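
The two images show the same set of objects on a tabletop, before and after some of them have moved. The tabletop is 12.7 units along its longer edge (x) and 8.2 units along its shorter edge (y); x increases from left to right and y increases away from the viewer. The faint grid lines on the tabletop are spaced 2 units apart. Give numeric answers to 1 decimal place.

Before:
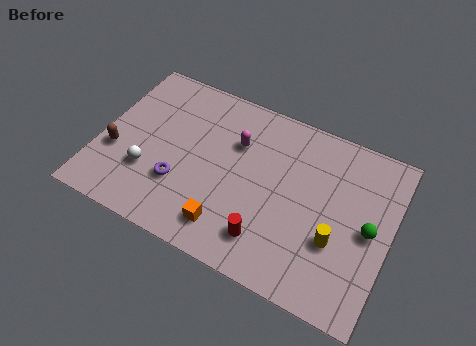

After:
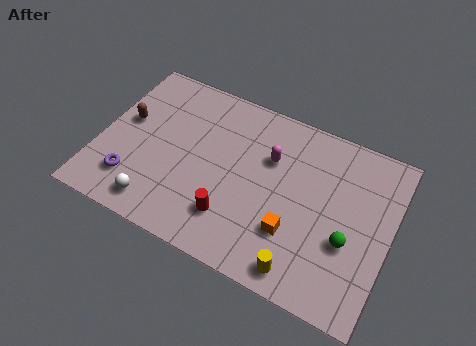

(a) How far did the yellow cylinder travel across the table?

2.2

From (10.5, 2.9) to (9.3, 1.0), the yellow cylinder covered √(1.2² + 1.9²) ≈ 2.2 units.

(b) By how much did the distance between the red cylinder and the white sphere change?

-2.2

Before: roughly 5.5 units apart; after: 3.3. That's 2.2 units closer together.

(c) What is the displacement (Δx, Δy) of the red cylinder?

(-1.6, 0.3)

The red cylinder was at about (7.7, 1.7) and moved to about (6.1, 2.0).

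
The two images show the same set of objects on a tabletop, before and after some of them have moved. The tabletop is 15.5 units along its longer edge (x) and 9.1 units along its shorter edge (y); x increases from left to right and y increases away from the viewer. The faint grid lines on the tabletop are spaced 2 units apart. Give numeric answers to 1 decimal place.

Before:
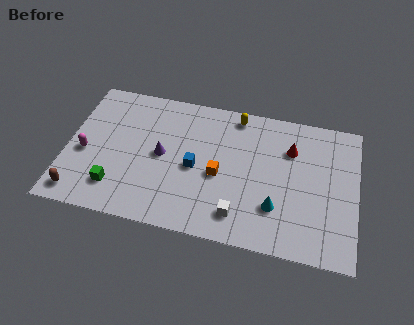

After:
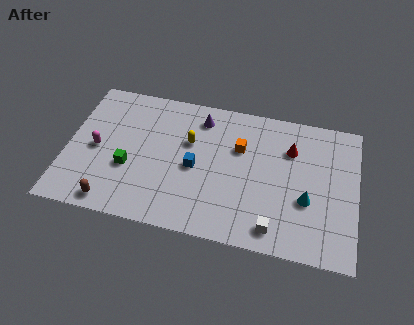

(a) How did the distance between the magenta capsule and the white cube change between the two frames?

+1.5

The distance was about 8.7 in the first image and 10.2 in the second, so they moved 1.5 units further apart.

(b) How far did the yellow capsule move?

3.3

From (8.9, 8.1) to (6.5, 5.8), the yellow capsule covered √(2.4² + 2.3²) ≈ 3.3 units.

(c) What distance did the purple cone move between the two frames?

3.5

The purple cone was near (5.1, 4.6) before and (7.0, 7.5) after, so it travelled √(1.9² + 2.9²) ≈ 3.5 units.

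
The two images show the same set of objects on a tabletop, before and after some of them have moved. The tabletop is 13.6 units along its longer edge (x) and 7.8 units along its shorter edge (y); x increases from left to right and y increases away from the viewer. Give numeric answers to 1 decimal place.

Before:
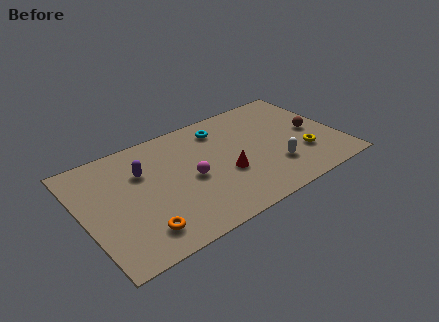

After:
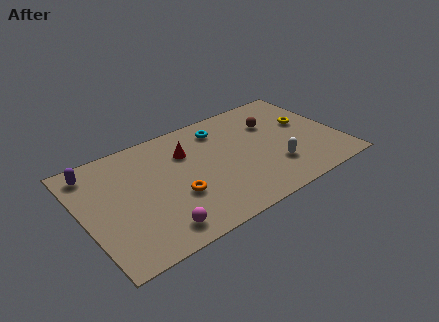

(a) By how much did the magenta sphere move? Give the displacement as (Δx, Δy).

(-2.2, -2.4)

The magenta sphere started near (5.6, 3.6) and ended near (3.4, 1.2).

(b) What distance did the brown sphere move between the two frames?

2.5

From (12.3, 3.8) to (10.4, 5.4), the brown sphere covered √(1.9² + 1.6²) ≈ 2.5 units.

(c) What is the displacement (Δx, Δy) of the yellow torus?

(0.6, 2.2)

The yellow torus started near (11.5, 2.4) and ended near (12.1, 4.6).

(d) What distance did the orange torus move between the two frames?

2.5

The orange torus was near (2.6, 1.5) before and (4.7, 2.8) after, so it travelled √(2.1² + 1.3²) ≈ 2.5 units.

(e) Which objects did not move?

the white capsule and the cyan torus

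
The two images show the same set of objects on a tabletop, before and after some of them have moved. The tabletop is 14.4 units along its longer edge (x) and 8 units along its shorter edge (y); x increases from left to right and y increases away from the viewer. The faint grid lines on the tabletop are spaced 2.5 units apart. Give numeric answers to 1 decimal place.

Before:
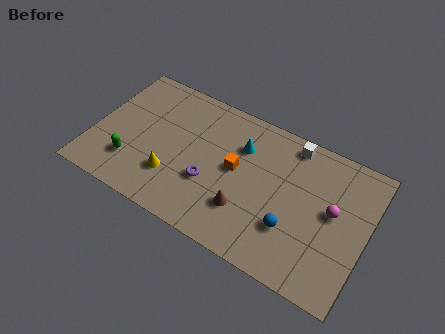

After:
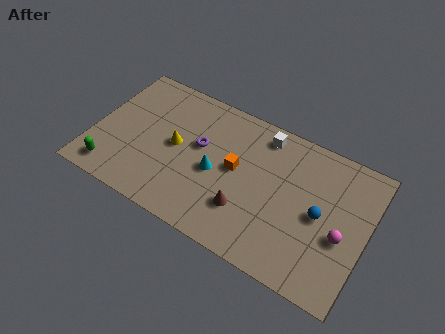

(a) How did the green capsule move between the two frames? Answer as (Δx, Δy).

(-0.9, -0.9)

From the two frames, the green capsule sits at roughly (2.2, 2.1) before and (1.3, 1.2) after.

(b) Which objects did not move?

the brown cone and the orange cube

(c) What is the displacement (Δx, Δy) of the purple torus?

(-0.8, 1.8)

From the two frames, the purple torus sits at roughly (6.3, 2.9) before and (5.5, 4.7) after.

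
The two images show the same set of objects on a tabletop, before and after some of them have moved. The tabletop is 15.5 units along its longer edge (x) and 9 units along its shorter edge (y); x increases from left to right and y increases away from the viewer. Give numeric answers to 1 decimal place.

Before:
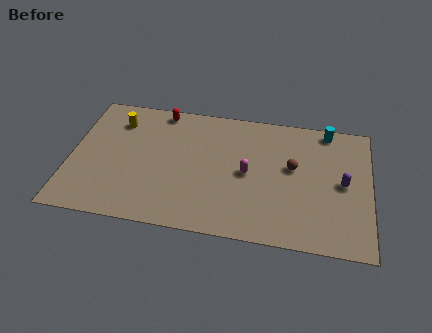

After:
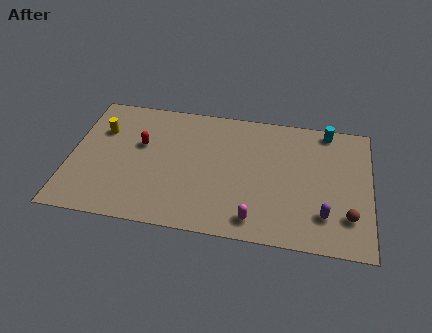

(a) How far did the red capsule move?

2.8

From (4.5, 8.1) to (3.6, 5.5), the red capsule covered √(0.9² + 2.6²) ≈ 2.8 units.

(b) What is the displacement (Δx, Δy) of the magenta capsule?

(0.5, -3.1)

From the two frames, the magenta capsule sits at roughly (9.2, 4.4) before and (9.7, 1.3) after.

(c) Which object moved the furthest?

the brown sphere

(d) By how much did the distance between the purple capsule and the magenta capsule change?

-1.3

Before: roughly 4.9 units apart; after: 3.6. That's 1.3 units closer together.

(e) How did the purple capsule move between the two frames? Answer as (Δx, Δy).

(-0.9, -2.3)

The purple capsule started near (14.1, 4.5) and ended near (13.2, 2.2).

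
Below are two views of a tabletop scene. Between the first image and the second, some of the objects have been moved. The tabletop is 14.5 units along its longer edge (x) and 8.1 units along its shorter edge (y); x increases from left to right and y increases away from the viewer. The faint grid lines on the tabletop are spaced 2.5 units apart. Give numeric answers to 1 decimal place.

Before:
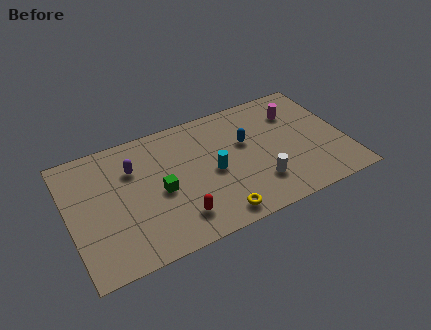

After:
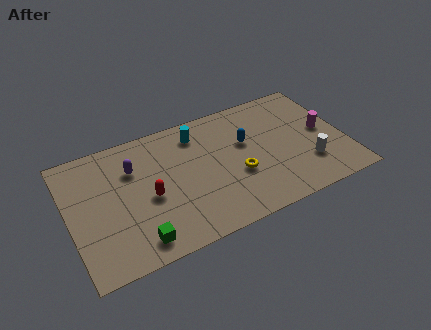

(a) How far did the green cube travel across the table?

2.9

From (4.7, 3.7) to (3.2, 1.2), the green cube covered √(1.5² + 2.5²) ≈ 2.9 units.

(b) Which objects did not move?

the purple capsule and the blue capsule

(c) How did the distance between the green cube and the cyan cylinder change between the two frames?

+3.8

Before: roughly 2.8 units apart; after: 6.6. That's 3.8 units further apart.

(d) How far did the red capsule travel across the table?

2.3

From (5.4, 1.7) to (4.1, 3.6), the red capsule covered √(1.3² + 1.9²) ≈ 2.3 units.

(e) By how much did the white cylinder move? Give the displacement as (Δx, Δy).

(2.7, 0.2)

The white cylinder started near (9.7, 2.1) and ended near (12.4, 2.3).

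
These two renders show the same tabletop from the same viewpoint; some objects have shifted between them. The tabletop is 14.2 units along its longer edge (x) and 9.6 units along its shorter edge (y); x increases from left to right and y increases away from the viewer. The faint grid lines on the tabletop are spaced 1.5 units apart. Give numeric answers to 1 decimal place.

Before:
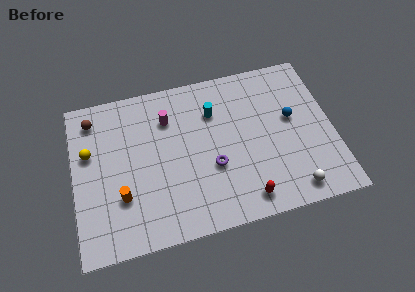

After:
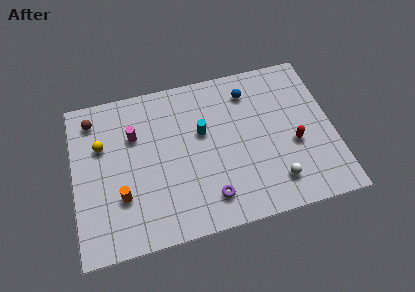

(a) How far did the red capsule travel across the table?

3.9

From (9.1, 1.3) to (12.0, 3.9), the red capsule covered √(2.9² + 2.6²) ≈ 3.9 units.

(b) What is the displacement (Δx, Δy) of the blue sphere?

(-2.2, 2.2)

From the two frames, the blue sphere sits at roughly (12.0, 5.5) before and (9.8, 7.7) after.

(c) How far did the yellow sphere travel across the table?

0.8

From (0.9, 6.0) to (1.6, 6.3), the yellow sphere covered √(0.7² + 0.3²) ≈ 0.8 units.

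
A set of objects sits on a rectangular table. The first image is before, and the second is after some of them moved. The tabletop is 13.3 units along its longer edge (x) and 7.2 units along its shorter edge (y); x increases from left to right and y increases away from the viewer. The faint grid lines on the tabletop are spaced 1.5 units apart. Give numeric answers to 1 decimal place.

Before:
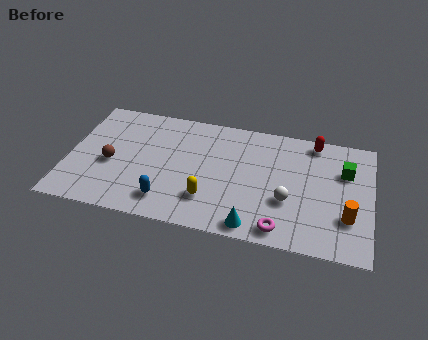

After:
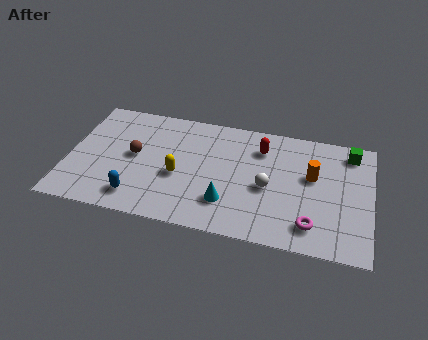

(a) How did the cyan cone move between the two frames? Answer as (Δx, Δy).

(-1.2, 1.1)

From the two frames, the cyan cone sits at roughly (8.3, 0.8) before and (7.1, 1.9) after.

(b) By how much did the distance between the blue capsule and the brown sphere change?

-0.6

They were about 3.1 units apart before and 2.5 after — 0.6 units closer together.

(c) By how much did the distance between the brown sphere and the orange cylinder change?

-2.6

The distance was about 10.4 in the first image and 7.8 in the second, so they moved 2.6 units closer together.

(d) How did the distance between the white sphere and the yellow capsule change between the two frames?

+0.4

Before: roughly 3.5 units apart; after: 3.9. That's 0.4 units further apart.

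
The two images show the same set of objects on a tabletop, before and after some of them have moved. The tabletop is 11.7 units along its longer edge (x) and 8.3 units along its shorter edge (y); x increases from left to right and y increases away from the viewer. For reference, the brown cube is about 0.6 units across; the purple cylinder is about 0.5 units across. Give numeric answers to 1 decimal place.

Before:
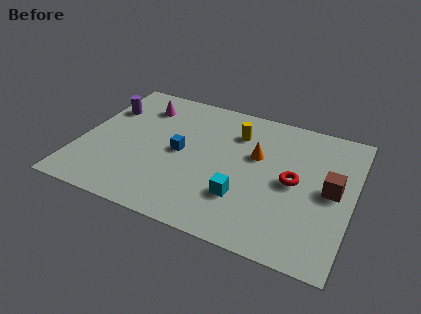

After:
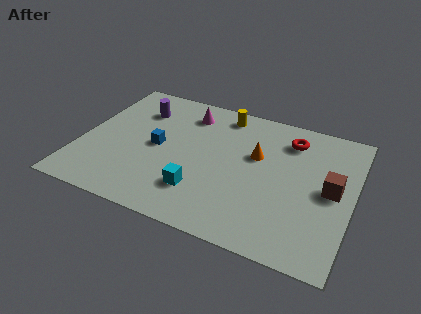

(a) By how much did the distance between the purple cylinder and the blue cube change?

-1.5

Before: roughly 3.9 units apart; after: 2.4. That's 1.5 units closer together.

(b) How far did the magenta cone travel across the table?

2.0

From (2.3, 6.5) to (4.3, 6.7), the magenta cone covered √(2.0² + 0.2²) ≈ 2.0 units.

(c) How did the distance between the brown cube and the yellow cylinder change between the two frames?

+1.1

They were about 4.7 units apart before and 5.8 after — 1.1 units further apart.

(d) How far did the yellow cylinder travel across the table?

1.2

From (6.5, 6.2) to (5.8, 7.2), the yellow cylinder covered √(0.7² + 1.0²) ≈ 1.2 units.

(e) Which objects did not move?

the orange cone and the brown cube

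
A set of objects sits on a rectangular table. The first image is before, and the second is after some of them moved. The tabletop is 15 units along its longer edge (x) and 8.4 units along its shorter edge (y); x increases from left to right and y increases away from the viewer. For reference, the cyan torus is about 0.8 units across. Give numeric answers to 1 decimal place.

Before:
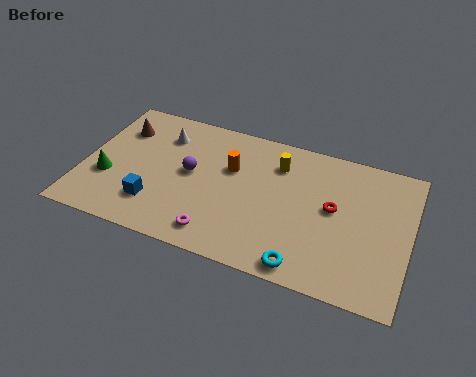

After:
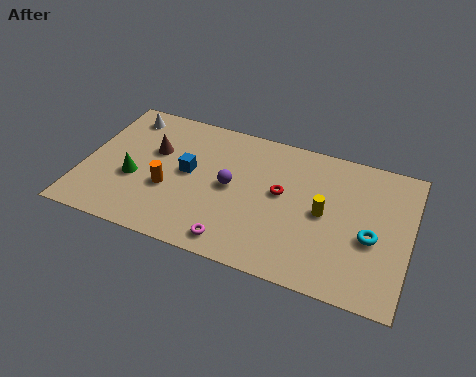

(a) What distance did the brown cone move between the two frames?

1.9

The brown cone moved from about (1.4, 6.2) to (3.1, 5.3), a distance of √(1.7² + 0.9²) ≈ 1.9.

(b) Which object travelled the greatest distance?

the cyan torus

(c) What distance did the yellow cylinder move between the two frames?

3.2

From (8.8, 6.4) to (11.1, 4.2), the yellow cylinder covered √(2.3² + 2.2²) ≈ 3.2 units.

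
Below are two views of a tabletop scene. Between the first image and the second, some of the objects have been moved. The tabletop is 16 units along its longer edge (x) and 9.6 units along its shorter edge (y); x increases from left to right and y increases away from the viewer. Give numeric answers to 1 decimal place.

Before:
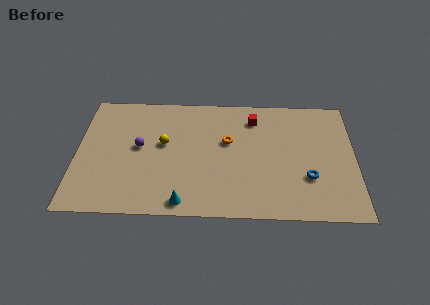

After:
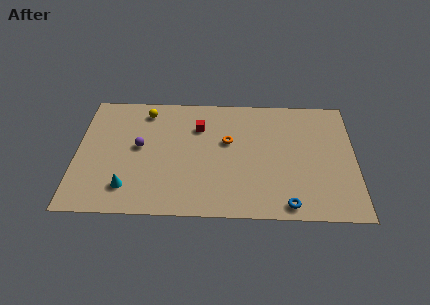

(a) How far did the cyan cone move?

3.4

The cyan cone was near (6.2, 1.0) before and (3.0, 2.0) after, so it travelled √(3.2² + 1.0²) ≈ 3.4 units.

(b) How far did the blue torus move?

2.4

From (13.3, 3.1) to (12.1, 1.0), the blue torus covered √(1.2² + 2.1²) ≈ 2.4 units.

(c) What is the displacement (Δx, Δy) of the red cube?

(-3.2, -0.8)

The red cube started near (10.2, 7.7) and ended near (7.0, 6.9).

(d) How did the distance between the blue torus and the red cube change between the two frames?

+2.3

They were about 5.5 units apart before and 7.8 after — 2.3 units further apart.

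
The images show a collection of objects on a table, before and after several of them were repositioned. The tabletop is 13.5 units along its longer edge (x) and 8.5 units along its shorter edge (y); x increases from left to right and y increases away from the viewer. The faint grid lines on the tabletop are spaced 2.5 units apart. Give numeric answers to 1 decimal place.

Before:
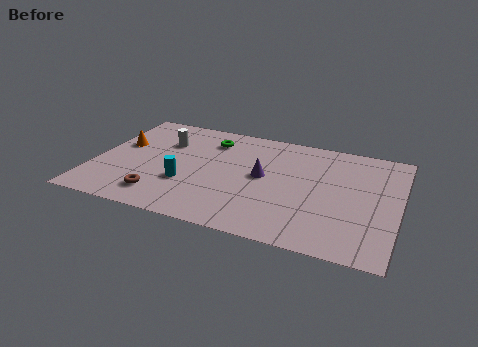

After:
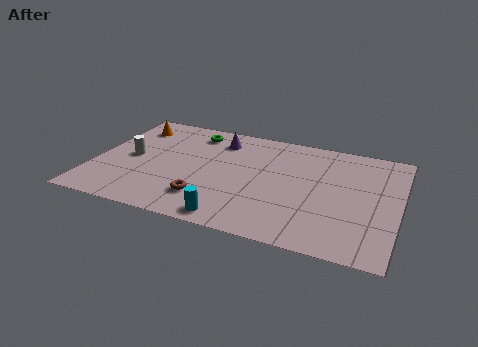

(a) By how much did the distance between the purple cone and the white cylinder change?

-0.3

The distance was about 4.8 in the first image and 4.5 in the second, so they moved 0.3 units closer together.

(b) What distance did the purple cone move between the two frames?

3.2

The purple cone moved from about (7.5, 4.5) to (5.3, 6.8), a distance of √(2.2² + 2.3²) ≈ 3.2.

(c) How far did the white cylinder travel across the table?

2.1

The white cylinder was near (2.9, 5.9) before and (1.6, 4.2) after, so it travelled √(1.3² + 1.7²) ≈ 2.1 units.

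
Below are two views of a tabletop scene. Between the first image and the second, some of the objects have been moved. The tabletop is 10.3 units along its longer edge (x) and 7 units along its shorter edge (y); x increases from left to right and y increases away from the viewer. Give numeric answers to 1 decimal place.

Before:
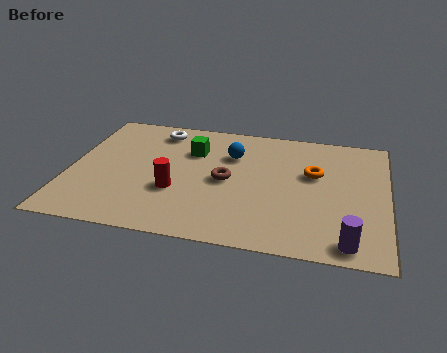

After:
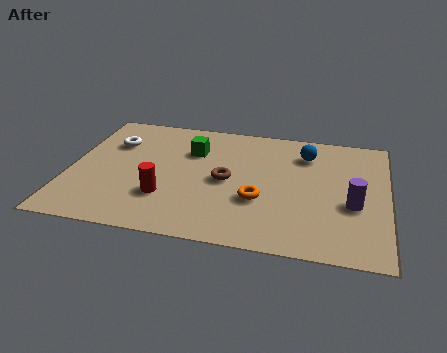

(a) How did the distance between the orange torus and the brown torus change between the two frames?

-1.5

They were about 2.9 units apart before and 1.4 after — 1.5 units closer together.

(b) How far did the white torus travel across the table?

1.7

The white torus was near (2.7, 5.9) before and (1.3, 4.9) after, so it travelled √(1.4² + 1.0²) ≈ 1.7 units.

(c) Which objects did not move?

the brown torus and the green cube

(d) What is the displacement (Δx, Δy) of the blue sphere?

(2.4, 0.5)

The blue sphere was at about (5.2, 4.9) and moved to about (7.6, 5.4).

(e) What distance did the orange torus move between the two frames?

2.5

The orange torus moved from about (7.9, 4.3) to (6.2, 2.5), a distance of √(1.7² + 1.8²) ≈ 2.5.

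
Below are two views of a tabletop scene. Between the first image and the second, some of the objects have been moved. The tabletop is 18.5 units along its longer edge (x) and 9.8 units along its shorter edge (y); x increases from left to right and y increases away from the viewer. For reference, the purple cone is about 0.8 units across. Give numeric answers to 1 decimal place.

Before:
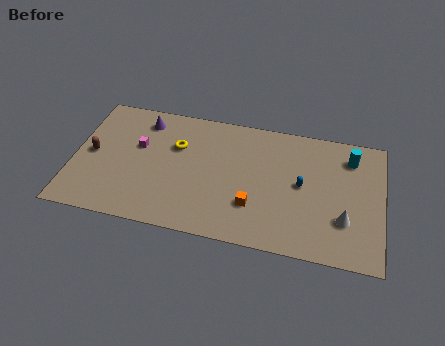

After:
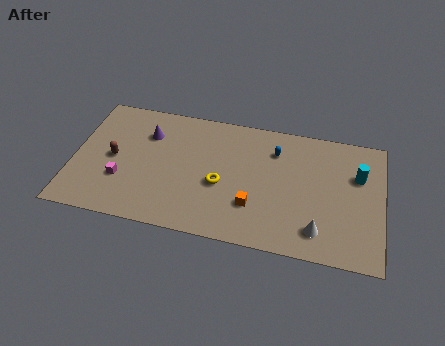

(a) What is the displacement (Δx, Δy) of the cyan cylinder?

(0.5, -1.3)

From the two frames, the cyan cylinder sits at roughly (16.5, 7.8) before and (17.0, 6.5) after.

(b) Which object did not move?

the orange cube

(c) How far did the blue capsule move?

2.9

From (13.7, 5.1) to (12.0, 7.4), the blue capsule covered √(1.7² + 2.3²) ≈ 2.9 units.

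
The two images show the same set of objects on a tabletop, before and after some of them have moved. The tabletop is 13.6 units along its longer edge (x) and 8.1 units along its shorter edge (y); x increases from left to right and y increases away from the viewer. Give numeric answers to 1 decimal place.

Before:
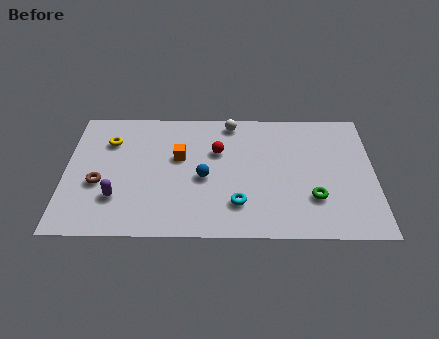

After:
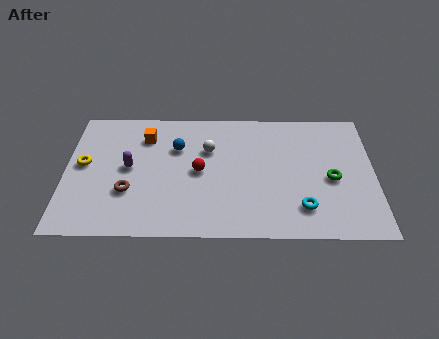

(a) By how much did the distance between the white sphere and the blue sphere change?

-2.4

They were about 3.8 units apart before and 1.4 after — 2.4 units closer together.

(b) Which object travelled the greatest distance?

the cyan torus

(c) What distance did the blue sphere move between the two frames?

2.2

The blue sphere moved from about (6.1, 3.6) to (4.9, 5.5), a distance of √(1.2² + 1.9²) ≈ 2.2.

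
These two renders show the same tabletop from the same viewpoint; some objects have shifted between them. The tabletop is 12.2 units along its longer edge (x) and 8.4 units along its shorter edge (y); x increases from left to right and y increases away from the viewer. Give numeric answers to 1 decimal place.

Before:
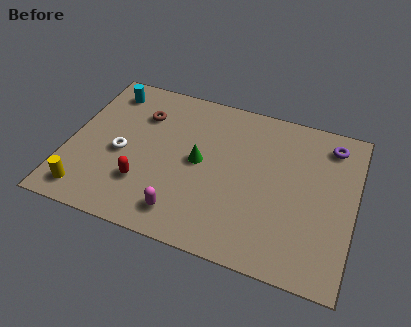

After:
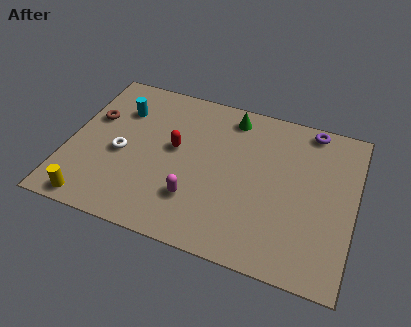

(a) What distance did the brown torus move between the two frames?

2.2

The brown torus moved from about (2.9, 6.1) to (0.9, 5.3), a distance of √(2.0² + 0.8²) ≈ 2.2.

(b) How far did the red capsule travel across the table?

2.5

The red capsule was near (3.4, 2.4) before and (4.5, 4.7) after, so it travelled √(1.1² + 2.3²) ≈ 2.5 units.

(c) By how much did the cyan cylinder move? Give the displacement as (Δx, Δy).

(0.7, -0.9)

From the two frames, the cyan cylinder sits at roughly (1.3, 7.0) before and (2.0, 6.1) after.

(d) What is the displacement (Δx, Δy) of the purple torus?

(-0.9, 0.6)

The purple torus started near (11.0, 7.0) and ended near (10.1, 7.6).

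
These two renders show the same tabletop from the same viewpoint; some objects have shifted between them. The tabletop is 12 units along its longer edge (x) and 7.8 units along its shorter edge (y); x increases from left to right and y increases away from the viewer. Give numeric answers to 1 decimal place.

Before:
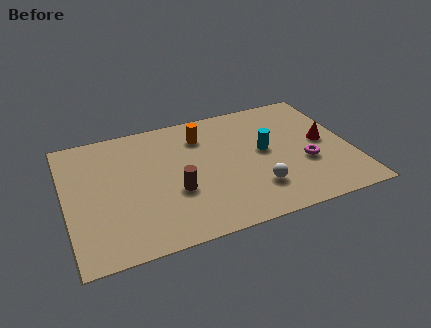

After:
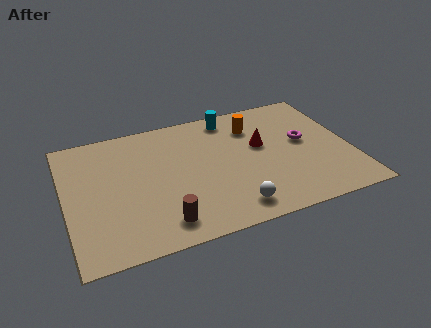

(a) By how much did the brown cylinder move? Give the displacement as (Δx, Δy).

(-0.7, -1.6)

The brown cylinder started near (4.5, 2.9) and ended near (3.8, 1.3).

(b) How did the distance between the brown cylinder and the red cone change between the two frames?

-0.9

The distance was about 6.5 in the first image and 5.6 in the second, so they moved 0.9 units closer together.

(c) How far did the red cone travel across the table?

2.7

The red cone moved from about (10.9, 4.0) to (8.3, 4.6), a distance of √(2.6² + 0.6²) ≈ 2.7.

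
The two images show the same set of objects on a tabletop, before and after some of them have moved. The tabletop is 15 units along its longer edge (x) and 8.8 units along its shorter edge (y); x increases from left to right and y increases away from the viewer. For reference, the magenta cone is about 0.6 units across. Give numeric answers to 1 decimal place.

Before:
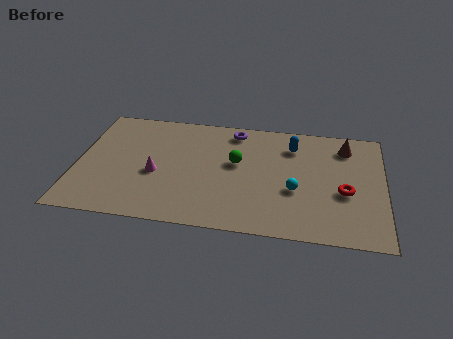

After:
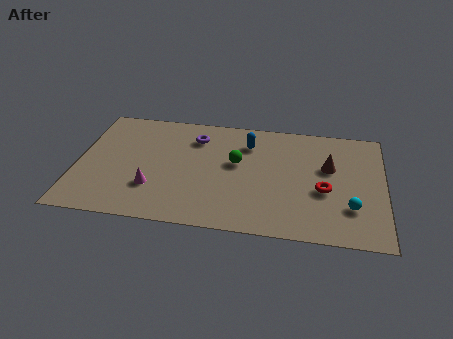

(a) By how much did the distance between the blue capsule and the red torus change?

+0.8

They were about 4.1 units apart before and 4.9 after — 0.8 units further apart.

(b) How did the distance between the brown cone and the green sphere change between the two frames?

-1.2

They were about 5.7 units apart before and 4.5 after — 1.2 units closer together.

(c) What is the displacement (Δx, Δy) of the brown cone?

(-0.8, -1.7)

From the two frames, the brown cone sits at roughly (13.1, 7.1) before and (12.3, 5.4) after.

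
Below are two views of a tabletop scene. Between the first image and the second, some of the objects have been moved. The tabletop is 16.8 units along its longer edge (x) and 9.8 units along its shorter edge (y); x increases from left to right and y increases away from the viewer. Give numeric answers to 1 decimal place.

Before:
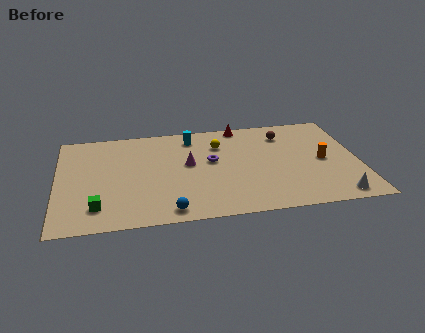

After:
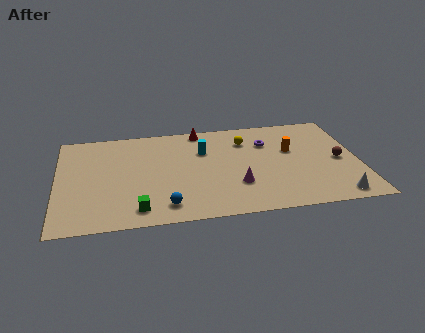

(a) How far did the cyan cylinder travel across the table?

1.6

The cyan cylinder was near (7.6, 8.2) before and (8.2, 6.7) after, so it travelled √(0.6² + 1.5²) ≈ 1.6 units.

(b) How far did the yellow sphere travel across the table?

1.5

The yellow sphere was near (9.1, 7.2) before and (10.6, 7.4) after, so it travelled √(1.5² + 0.2²) ≈ 1.5 units.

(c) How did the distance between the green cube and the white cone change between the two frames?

-2.2

The distance was about 13.1 in the first image and 10.9 in the second, so they moved 2.2 units closer together.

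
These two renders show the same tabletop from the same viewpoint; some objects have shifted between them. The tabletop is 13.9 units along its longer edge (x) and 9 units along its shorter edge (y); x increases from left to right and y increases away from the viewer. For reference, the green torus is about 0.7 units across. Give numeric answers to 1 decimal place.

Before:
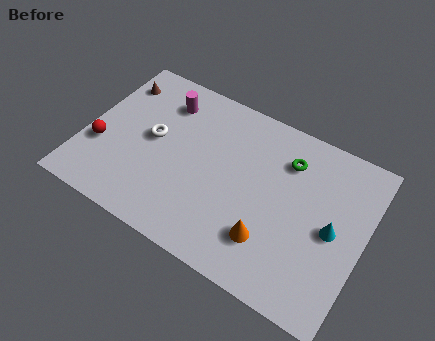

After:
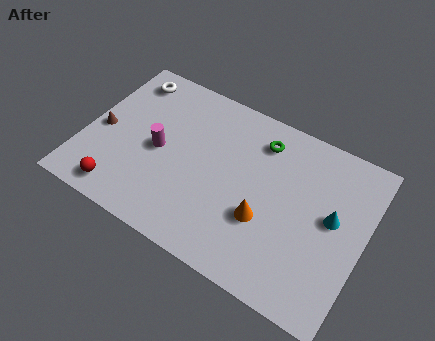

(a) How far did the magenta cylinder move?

2.8

From (3.5, 7.1) to (3.7, 4.3), the magenta cylinder covered √(0.2² + 2.8²) ≈ 2.8 units.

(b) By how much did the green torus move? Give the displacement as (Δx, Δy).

(-1.4, 0.4)

The green torus was at about (9.8, 6.8) and moved to about (8.4, 7.2).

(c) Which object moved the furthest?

the white torus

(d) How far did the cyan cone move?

0.6

From (12.4, 4.3) to (12.3, 4.9), the cyan cone covered √(0.1² + 0.6²) ≈ 0.6 units.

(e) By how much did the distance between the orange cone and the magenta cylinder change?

-2.2

Before: roughly 7.8 units apart; after: 5.6. That's 2.2 units closer together.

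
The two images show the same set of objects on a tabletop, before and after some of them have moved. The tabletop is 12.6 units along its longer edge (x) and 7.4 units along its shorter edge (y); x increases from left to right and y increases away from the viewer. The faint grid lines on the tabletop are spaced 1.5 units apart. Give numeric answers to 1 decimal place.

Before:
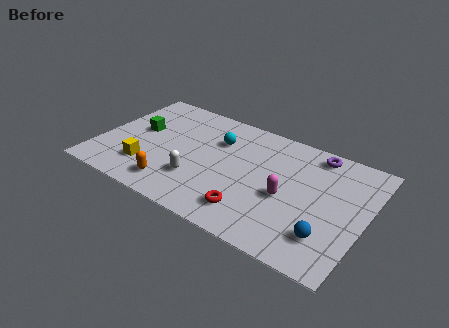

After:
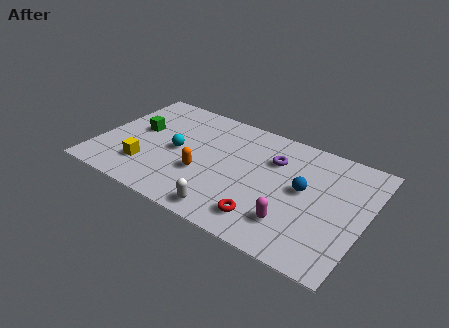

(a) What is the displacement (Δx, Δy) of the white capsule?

(1.7, -1.3)

The white capsule was at about (4.9, 2.2) and moved to about (6.6, 0.9).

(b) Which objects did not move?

the green cube and the yellow cube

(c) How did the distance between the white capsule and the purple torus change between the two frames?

-2.0

Before: roughly 6.6 units apart; after: 4.6. That's 2.0 units closer together.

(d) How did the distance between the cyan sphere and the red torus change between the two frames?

+0.8

The distance was about 4.3 in the first image and 5.1 in the second, so they moved 0.8 units further apart.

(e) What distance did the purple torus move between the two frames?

2.2

The purple torus was near (9.9, 6.5) before and (8.1, 5.2) after, so it travelled √(1.8² + 1.3²) ≈ 2.2 units.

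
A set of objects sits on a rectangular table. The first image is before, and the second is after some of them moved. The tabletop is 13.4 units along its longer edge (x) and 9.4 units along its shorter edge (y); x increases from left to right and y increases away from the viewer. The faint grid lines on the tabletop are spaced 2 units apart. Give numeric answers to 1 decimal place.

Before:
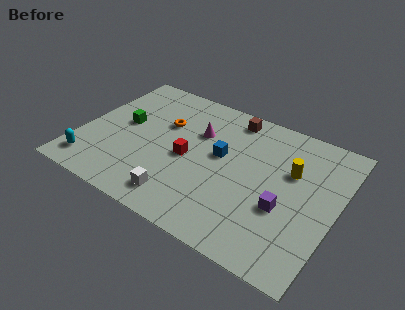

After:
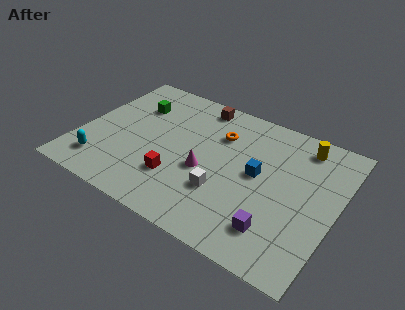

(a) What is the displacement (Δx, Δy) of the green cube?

(0.3, 1.6)

The green cube was at about (2.1, 5.1) and moved to about (2.4, 6.7).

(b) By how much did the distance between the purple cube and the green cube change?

+0.6

They were about 8.9 units apart before and 9.5 after — 0.6 units further apart.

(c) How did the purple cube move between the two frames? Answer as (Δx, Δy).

(-0.2, -1.5)

The purple cube was at about (10.9, 3.5) and moved to about (10.7, 2.0).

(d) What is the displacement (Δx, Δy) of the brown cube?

(-1.8, 0.1)

From the two frames, the brown cube sits at roughly (7.4, 8.2) before and (5.6, 8.3) after.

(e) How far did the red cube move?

1.6

The red cube was near (5.7, 4.3) before and (5.4, 2.7) after, so it travelled √(0.3² + 1.6²) ≈ 1.6 units.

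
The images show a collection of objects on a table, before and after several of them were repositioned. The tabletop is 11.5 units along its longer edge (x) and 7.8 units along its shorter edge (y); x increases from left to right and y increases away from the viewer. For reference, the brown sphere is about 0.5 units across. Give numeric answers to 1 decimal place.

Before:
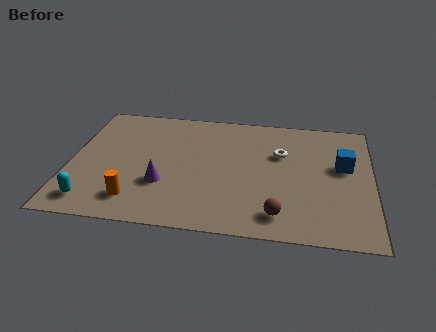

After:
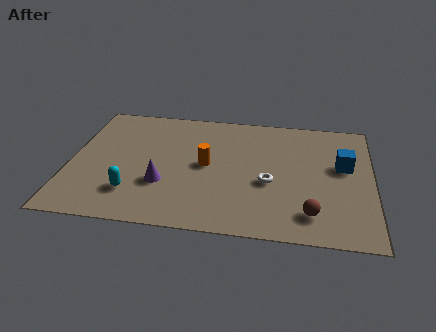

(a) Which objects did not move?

the blue cube and the purple cone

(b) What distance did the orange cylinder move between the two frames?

3.6

The orange cylinder was near (2.6, 1.5) before and (5.2, 4.0) after, so it travelled √(2.6² + 2.5²) ≈ 3.6 units.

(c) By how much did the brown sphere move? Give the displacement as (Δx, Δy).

(1.2, 0.2)

The brown sphere started near (8.0, 1.3) and ended near (9.2, 1.5).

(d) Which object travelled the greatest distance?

the orange cylinder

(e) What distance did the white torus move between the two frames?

1.9

From (8.0, 5.1) to (7.6, 3.2), the white torus covered √(0.4² + 1.9²) ≈ 1.9 units.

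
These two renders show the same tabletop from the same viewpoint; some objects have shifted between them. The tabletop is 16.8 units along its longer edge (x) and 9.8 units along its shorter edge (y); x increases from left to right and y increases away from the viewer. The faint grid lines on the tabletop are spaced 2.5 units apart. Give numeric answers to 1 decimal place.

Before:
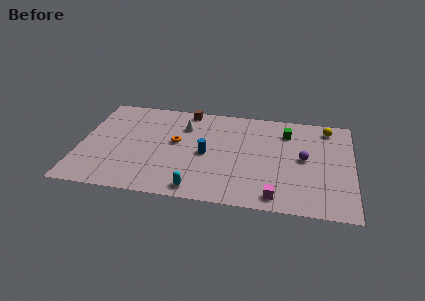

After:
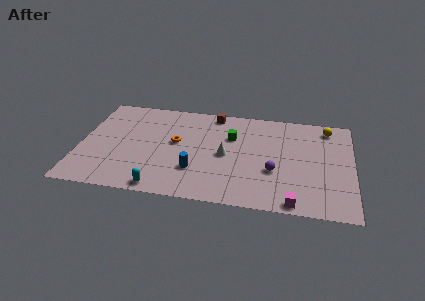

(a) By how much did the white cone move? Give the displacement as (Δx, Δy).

(2.7, -2.5)

The white cone was at about (6.3, 7.2) and moved to about (9.0, 4.7).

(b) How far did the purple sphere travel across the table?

2.3

From (13.8, 5.1) to (12.0, 3.6), the purple sphere covered √(1.8² + 1.5²) ≈ 2.3 units.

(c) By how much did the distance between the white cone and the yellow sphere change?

-1.8

Before: roughly 9.0 units apart; after: 7.2. That's 1.8 units closer together.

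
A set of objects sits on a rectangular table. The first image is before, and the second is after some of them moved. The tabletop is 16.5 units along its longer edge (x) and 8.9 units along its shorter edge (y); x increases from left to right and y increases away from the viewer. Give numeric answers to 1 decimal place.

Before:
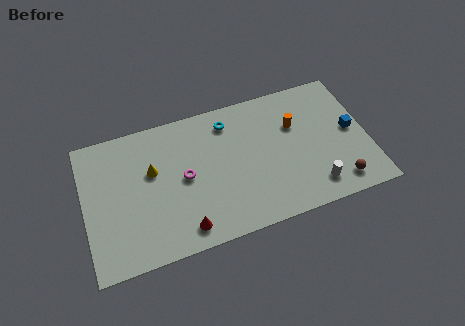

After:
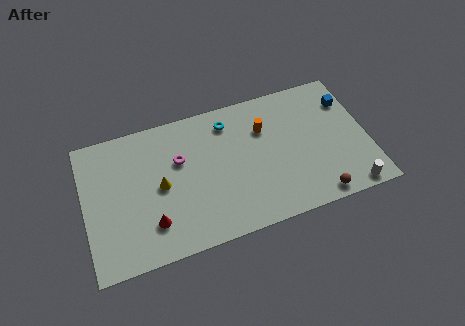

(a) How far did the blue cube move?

2.0

From (15.6, 4.6) to (15.6, 6.6), the blue cube covered √(0.0² + 2.0²) ≈ 2.0 units.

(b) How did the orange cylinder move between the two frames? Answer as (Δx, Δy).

(-1.8, 0.3)

The orange cylinder was at about (12.4, 5.9) and moved to about (10.6, 6.2).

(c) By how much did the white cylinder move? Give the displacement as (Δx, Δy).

(2.0, -0.8)

The white cylinder started near (13.1, 1.6) and ended near (15.1, 0.8).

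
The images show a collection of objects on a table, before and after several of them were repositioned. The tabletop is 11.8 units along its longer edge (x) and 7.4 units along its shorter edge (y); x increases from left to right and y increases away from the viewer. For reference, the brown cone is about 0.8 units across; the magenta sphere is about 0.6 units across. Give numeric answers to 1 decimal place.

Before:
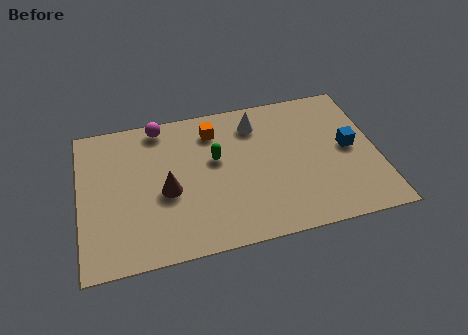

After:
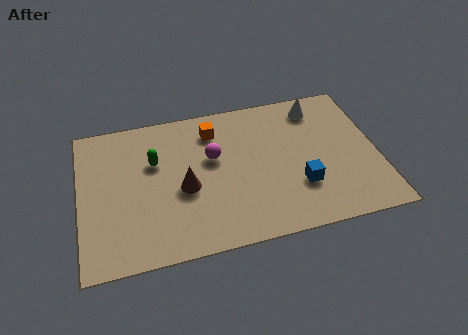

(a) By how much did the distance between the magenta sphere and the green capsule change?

-0.7

Before: roughly 3.0 units apart; after: 2.3. That's 0.7 units closer together.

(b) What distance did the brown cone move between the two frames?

0.7

From (3.4, 3.2) to (4.1, 3.2), the brown cone covered √(0.7² + 0.0²) ≈ 0.7 units.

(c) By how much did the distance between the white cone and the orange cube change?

+2.5

They were about 1.7 units apart before and 4.2 after — 2.5 units further apart.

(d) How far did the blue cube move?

2.6

From (10.7, 3.8) to (8.6, 2.3), the blue cube covered √(2.1² + 1.5²) ≈ 2.6 units.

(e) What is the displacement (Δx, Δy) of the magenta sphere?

(2.0, -2.1)

From the two frames, the magenta sphere sits at roughly (3.3, 6.6) before and (5.3, 4.5) after.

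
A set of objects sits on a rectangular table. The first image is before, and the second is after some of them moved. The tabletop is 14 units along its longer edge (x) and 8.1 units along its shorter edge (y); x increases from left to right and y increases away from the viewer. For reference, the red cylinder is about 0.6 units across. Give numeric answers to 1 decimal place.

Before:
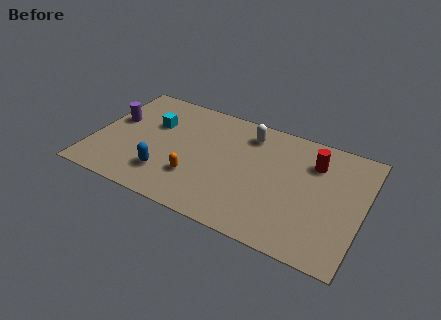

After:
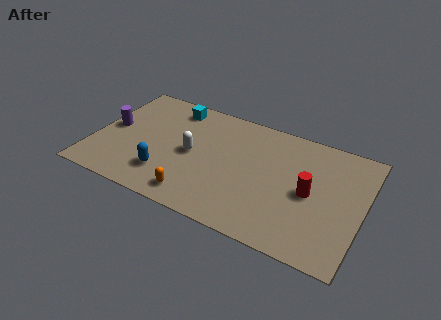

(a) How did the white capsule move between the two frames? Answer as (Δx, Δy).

(-2.7, -2.6)

The white capsule was at about (7.8, 6.6) and moved to about (5.1, 4.0).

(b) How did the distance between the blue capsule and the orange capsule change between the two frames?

+0.3

Before: roughly 1.6 units apart; after: 1.9. That's 0.3 units further apart.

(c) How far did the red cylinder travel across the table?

2.1

From (11.3, 6.0) to (11.3, 3.9), the red cylinder covered √(0.0² + 2.1²) ≈ 2.1 units.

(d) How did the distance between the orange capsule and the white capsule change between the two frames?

-1.9

They were about 4.8 units apart before and 2.9 after — 1.9 units closer together.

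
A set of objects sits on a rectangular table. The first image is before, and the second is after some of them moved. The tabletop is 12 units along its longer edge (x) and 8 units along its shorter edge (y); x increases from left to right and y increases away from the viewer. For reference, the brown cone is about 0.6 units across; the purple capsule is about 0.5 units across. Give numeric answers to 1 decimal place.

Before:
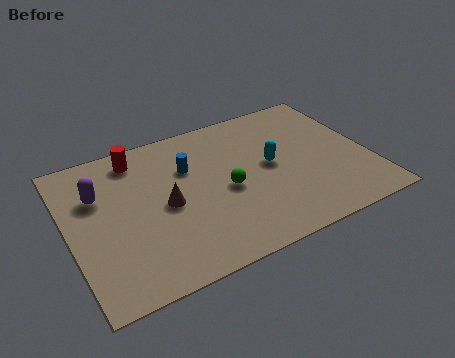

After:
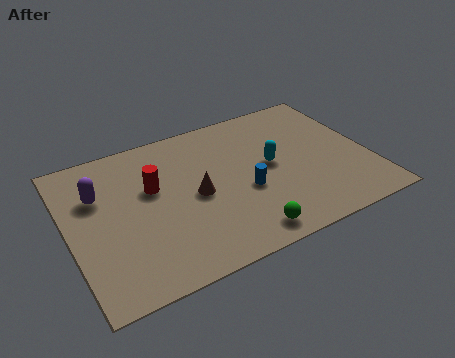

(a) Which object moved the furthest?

the blue cylinder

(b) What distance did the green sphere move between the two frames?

2.6

The green sphere was near (6.2, 3.6) before and (6.5, 1.0) after, so it travelled √(0.3² + 2.6²) ≈ 2.6 units.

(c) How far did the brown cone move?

1.2

The brown cone moved from about (3.8, 3.8) to (5.0, 3.8), a distance of √(1.2² + 0.0²) ≈ 1.2.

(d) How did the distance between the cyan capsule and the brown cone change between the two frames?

-1.2

Before: roughly 4.3 units apart; after: 3.1. That's 1.2 units closer together.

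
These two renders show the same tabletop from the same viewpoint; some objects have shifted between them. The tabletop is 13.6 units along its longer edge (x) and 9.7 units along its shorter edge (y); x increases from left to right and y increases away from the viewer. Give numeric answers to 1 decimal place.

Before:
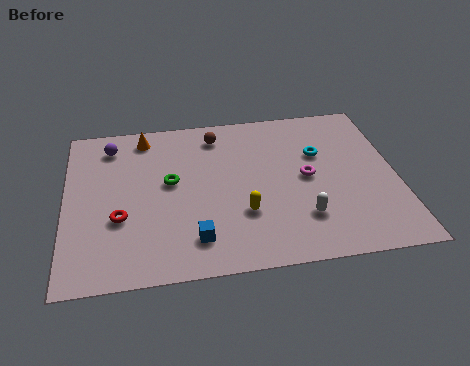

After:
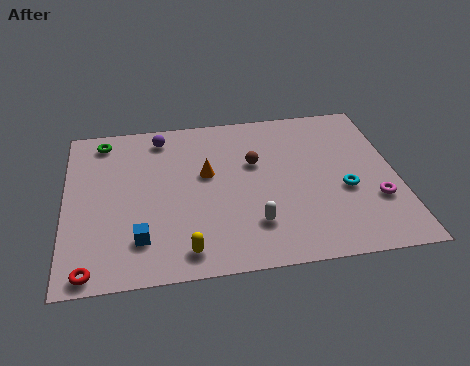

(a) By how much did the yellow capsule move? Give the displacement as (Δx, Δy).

(-2.4, -1.8)

From the two frames, the yellow capsule sits at roughly (7.2, 3.1) before and (4.8, 1.3) after.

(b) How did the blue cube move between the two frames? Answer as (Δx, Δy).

(-2.2, 0.3)

The blue cube was at about (5.2, 1.9) and moved to about (3.0, 2.2).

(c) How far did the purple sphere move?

2.1

The purple sphere moved from about (1.9, 8.0) to (4.0, 8.3), a distance of √(2.1² + 0.3²) ≈ 2.1.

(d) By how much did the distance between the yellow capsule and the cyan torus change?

+2.5

They were about 4.6 units apart before and 7.1 after — 2.5 units further apart.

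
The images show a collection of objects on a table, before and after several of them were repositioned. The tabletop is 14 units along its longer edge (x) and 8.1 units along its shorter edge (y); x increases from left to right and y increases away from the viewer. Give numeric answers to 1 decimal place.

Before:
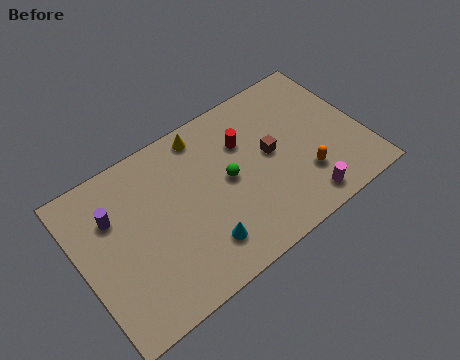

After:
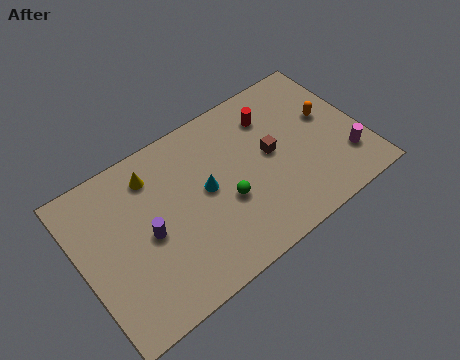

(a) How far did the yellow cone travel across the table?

2.8

The yellow cone was near (6.6, 7.1) before and (3.9, 6.5) after, so it travelled √(2.7² + 0.6²) ≈ 2.8 units.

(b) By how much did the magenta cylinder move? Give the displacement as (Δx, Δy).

(2.4, 1.0)

The magenta cylinder was at about (10.5, 1.1) and moved to about (12.9, 2.1).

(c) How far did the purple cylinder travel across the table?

2.3

The purple cylinder was near (1.8, 5.6) before and (3.2, 3.8) after, so it travelled √(1.4² + 1.8²) ≈ 2.3 units.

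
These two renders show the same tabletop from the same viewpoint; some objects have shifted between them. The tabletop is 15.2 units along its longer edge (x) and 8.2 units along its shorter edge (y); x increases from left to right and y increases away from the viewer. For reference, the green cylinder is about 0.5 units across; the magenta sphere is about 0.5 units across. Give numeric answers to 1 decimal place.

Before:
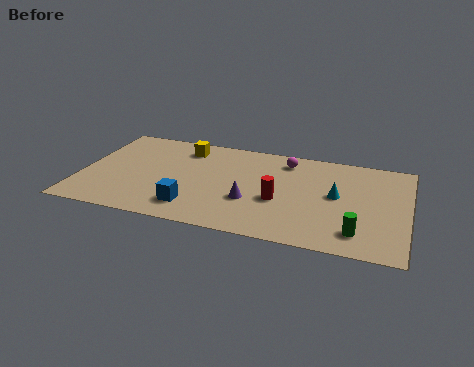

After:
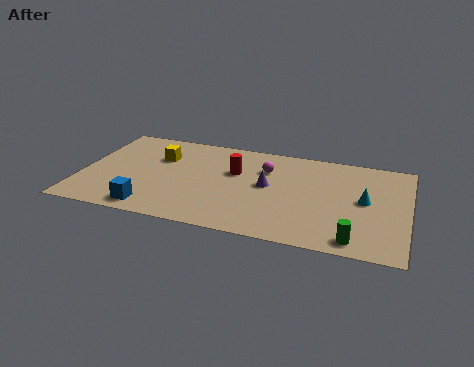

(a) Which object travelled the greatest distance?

the red cylinder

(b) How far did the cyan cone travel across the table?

1.3

The cyan cone moved from about (11.9, 4.4) to (13.2, 4.3), a distance of √(1.3² + 0.1²) ≈ 1.3.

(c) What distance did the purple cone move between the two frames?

1.7

The purple cone was near (8.0, 2.9) before and (8.7, 4.4) after, so it travelled √(0.7² + 1.5²) ≈ 1.7 units.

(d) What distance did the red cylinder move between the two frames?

2.9

From (9.3, 3.3) to (7.1, 5.2), the red cylinder covered √(2.2² + 1.9²) ≈ 2.9 units.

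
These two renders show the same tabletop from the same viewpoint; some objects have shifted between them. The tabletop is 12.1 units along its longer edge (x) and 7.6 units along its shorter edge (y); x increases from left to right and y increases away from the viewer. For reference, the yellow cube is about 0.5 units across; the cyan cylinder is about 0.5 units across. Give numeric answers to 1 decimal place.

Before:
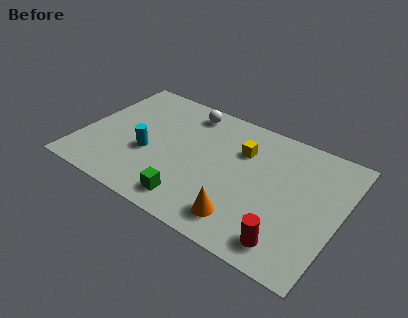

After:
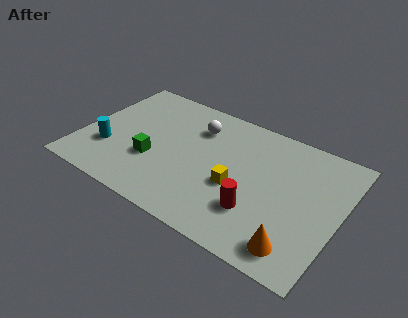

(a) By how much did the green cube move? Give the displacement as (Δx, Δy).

(-2.1, 1.5)

The green cube was at about (5.6, 1.2) and moved to about (3.5, 2.7).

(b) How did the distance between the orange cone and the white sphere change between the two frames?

+0.8

Before: roughly 6.2 units apart; after: 7.0. That's 0.8 units further apart.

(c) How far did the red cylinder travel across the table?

1.9

The red cylinder was near (10.1, 1.2) before and (8.5, 2.2) after, so it travelled √(1.6² + 1.0²) ≈ 1.9 units.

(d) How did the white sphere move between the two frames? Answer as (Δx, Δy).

(0.6, -0.8)

From the two frames, the white sphere sits at roughly (4.5, 6.5) before and (5.1, 5.7) after.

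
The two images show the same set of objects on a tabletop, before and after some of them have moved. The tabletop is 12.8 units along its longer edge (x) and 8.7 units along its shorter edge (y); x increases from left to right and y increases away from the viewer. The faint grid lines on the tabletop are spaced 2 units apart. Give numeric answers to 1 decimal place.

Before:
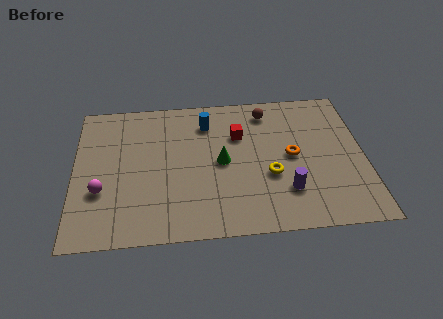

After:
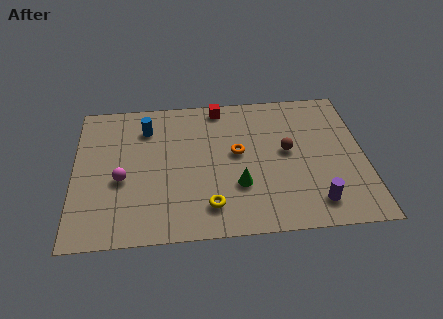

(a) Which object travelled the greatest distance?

the yellow torus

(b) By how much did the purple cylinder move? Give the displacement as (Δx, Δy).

(1.2, -0.8)

The purple cylinder started near (9.3, 2.3) and ended near (10.5, 1.5).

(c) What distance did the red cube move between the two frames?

2.1

The red cube moved from about (7.3, 5.9) to (6.5, 7.8), a distance of √(0.8² + 1.9²) ≈ 2.1.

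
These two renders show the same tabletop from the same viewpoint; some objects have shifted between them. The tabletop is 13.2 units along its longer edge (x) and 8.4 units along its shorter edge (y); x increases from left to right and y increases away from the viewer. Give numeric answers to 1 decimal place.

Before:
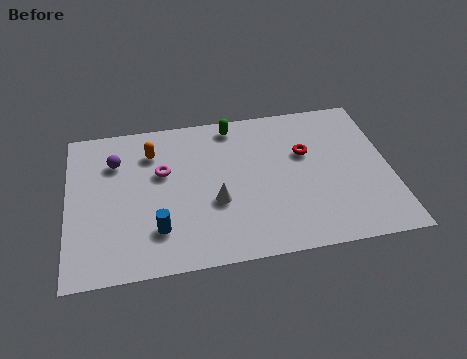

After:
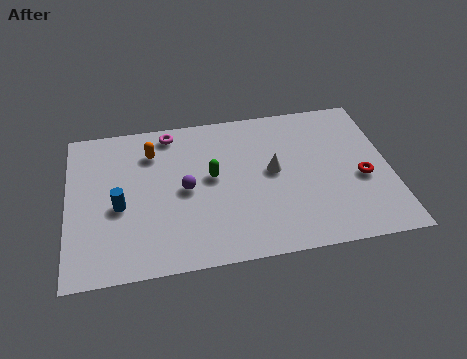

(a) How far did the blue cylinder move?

2.1

The blue cylinder was near (3.6, 2.1) before and (2.1, 3.6) after, so it travelled √(1.5² + 1.5²) ≈ 2.1 units.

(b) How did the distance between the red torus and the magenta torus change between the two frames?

+2.7

The distance was about 5.9 in the first image and 8.6 in the second, so they moved 2.7 units further apart.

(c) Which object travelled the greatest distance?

the purple sphere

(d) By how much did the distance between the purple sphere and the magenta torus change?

+1.2

Before: roughly 2.1 units apart; after: 3.3. That's 1.2 units further apart.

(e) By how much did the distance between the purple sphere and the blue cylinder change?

-1.6

The distance was about 4.3 in the first image and 2.7 in the second, so they moved 1.6 units closer together.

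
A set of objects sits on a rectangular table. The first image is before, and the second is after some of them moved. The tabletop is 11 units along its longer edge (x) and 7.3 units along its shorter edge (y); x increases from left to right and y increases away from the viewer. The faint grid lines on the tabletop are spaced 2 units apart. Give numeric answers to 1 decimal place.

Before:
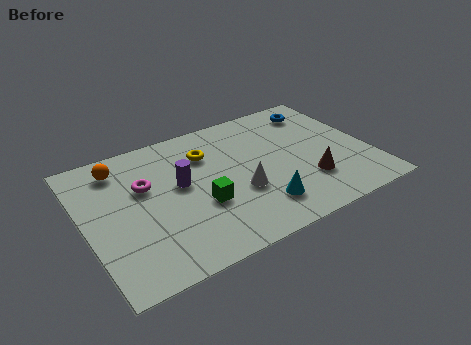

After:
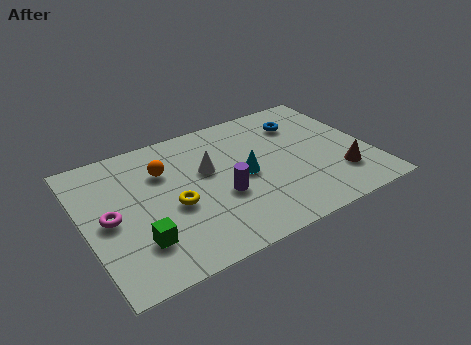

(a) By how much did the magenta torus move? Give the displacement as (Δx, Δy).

(-1.5, -1.1)

The magenta torus started near (2.4, 4.6) and ended near (0.9, 3.5).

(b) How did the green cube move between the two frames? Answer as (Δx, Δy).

(-2.5, -0.8)

From the two frames, the green cube sits at roughly (4.3, 2.7) before and (1.8, 1.9) after.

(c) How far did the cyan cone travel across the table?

1.9

From (6.4, 1.6) to (6.1, 3.5), the cyan cone covered √(0.3² + 1.9²) ≈ 1.9 units.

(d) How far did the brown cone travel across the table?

1.2

The brown cone was near (8.4, 2.1) before and (9.6, 1.9) after, so it travelled √(1.2² + 0.2²) ≈ 1.2 units.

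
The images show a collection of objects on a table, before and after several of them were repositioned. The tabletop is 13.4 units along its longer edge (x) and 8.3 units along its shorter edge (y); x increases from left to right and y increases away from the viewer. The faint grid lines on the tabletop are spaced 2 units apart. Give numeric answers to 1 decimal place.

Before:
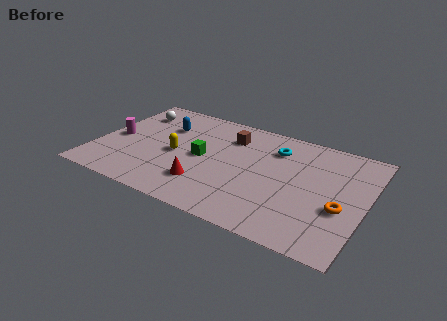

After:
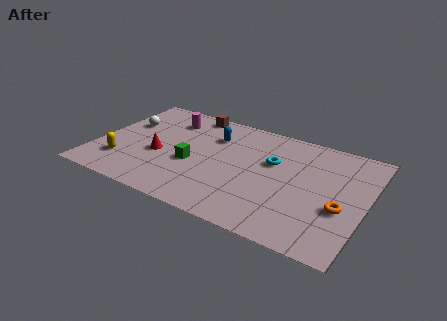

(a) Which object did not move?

the orange torus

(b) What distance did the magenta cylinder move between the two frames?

3.5

The magenta cylinder moved from about (0.9, 3.9) to (3.2, 6.5), a distance of √(2.3² + 2.6²) ≈ 3.5.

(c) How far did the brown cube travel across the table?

2.5

The brown cube moved from about (6.4, 6.3) to (4.2, 7.5), a distance of √(2.2² + 1.2²) ≈ 2.5.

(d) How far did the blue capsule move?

2.5

From (3.1, 5.8) to (5.6, 6.0), the blue capsule covered √(2.5² + 0.2²) ≈ 2.5 units.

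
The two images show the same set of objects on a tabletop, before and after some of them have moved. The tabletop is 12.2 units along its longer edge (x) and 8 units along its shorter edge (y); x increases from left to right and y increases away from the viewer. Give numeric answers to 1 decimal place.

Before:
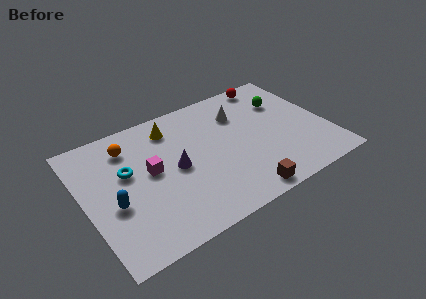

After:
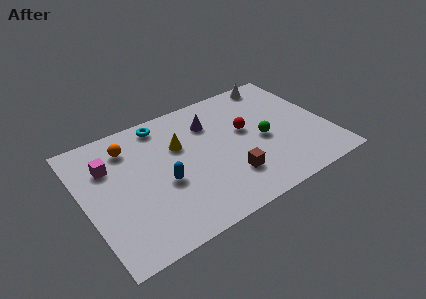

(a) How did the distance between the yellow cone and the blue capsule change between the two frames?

-2.5

They were about 4.7 units apart before and 2.2 after — 2.5 units closer together.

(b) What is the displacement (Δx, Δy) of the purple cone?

(2.1, 2.0)

The purple cone started near (4.5, 3.9) and ended near (6.6, 5.9).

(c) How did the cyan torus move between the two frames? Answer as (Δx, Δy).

(2.1, 2.2)

The cyan torus started near (2.2, 4.8) and ended near (4.3, 7.0).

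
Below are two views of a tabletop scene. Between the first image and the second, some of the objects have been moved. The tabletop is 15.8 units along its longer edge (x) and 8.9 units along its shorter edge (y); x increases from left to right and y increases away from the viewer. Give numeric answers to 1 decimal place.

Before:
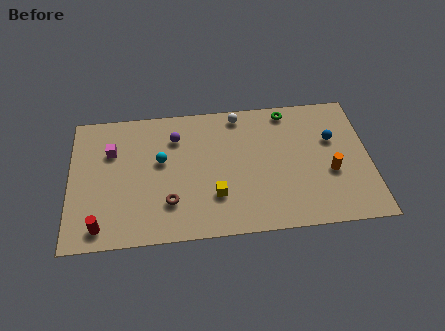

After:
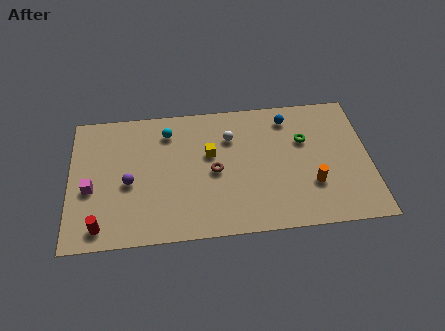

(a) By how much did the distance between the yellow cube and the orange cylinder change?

-0.3

Before: roughly 6.2 units apart; after: 5.9. That's 0.3 units closer together.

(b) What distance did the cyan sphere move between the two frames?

1.9

The cyan sphere was near (4.8, 5.2) before and (5.2, 7.1) after, so it travelled √(0.4² + 1.9²) ≈ 1.9 units.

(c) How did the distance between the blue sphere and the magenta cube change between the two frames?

-0.6

Before: roughly 11.7 units apart; after: 11.1. That's 0.6 units closer together.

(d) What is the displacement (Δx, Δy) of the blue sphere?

(-2.3, 1.7)

The blue sphere started near (13.9, 5.7) and ended near (11.6, 7.4).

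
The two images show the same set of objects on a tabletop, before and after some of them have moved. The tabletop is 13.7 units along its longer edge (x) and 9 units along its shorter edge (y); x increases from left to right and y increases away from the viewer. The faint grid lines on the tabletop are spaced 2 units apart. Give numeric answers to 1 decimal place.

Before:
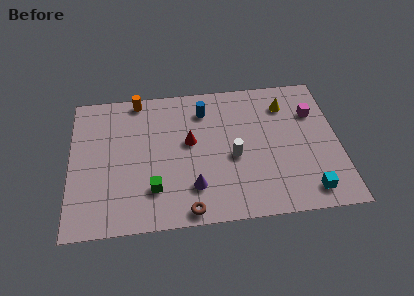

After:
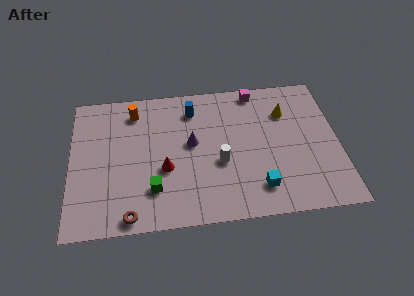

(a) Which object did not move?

the green cube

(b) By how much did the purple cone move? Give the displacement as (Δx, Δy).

(0.0, 2.8)

From the two frames, the purple cone sits at roughly (6.2, 2.2) before and (6.2, 5.0) after.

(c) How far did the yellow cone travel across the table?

0.5

The yellow cone moved from about (11.1, 7.0) to (11.1, 6.5), a distance of √(0.0² + 0.5²) ≈ 0.5.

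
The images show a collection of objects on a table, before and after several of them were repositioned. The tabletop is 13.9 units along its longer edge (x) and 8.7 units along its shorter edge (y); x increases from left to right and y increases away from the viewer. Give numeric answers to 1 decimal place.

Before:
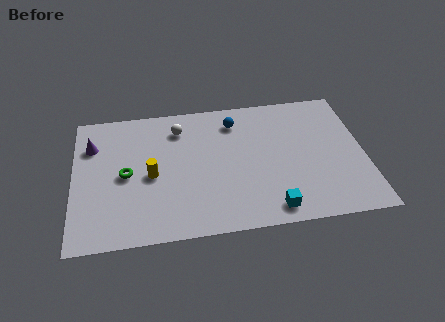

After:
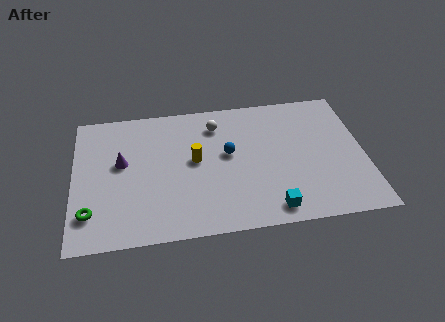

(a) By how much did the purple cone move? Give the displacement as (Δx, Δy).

(1.4, -1.3)

The purple cone was at about (0.9, 6.3) and moved to about (2.3, 5.0).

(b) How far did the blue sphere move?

2.1

The blue sphere was near (7.8, 7.0) before and (7.4, 4.9) after, so it travelled √(0.4² + 2.1²) ≈ 2.1 units.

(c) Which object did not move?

the cyan cube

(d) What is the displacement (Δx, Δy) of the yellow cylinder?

(2.1, 0.7)

The yellow cylinder started near (3.7, 4.0) and ended near (5.8, 4.7).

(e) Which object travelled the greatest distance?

the green torus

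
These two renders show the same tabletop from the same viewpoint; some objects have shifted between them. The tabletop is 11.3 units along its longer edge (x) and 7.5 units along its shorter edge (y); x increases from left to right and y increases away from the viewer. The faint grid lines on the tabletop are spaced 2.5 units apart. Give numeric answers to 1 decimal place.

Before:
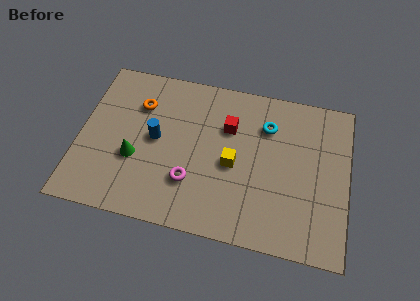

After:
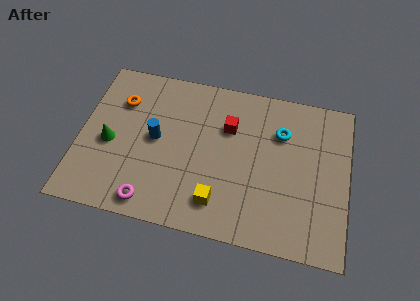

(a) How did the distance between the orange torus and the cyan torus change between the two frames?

+1.4

They were about 5.4 units apart before and 6.8 after — 1.4 units further apart.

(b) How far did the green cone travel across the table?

1.2

The green cone moved from about (2.4, 2.8) to (1.3, 3.3), a distance of √(1.1² + 0.5²) ≈ 1.2.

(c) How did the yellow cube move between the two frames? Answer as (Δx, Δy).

(-0.5, -1.9)

From the two frames, the yellow cube sits at roughly (6.5, 3.4) before and (6.0, 1.5) after.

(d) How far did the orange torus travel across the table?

0.8

The orange torus moved from about (2.4, 5.4) to (1.6, 5.4), a distance of √(0.8² + 0.0²) ≈ 0.8.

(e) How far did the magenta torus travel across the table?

2.1

The magenta torus moved from about (4.8, 2.2) to (3.2, 0.9), a distance of √(1.6² + 1.3²) ≈ 2.1.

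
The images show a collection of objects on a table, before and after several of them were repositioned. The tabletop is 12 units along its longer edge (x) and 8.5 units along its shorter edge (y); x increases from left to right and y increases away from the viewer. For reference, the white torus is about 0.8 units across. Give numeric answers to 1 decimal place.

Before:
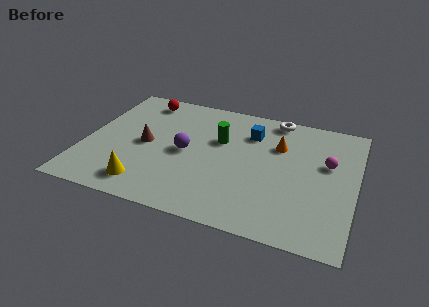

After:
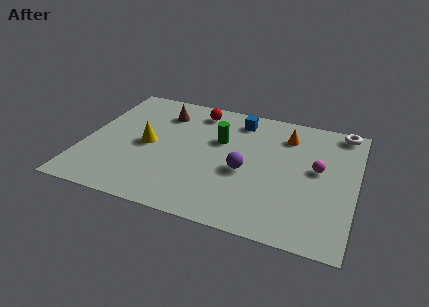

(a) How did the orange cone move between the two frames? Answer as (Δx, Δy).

(0.3, 0.8)

From the two frames, the orange cone sits at roughly (8.5, 5.8) before and (8.8, 6.6) after.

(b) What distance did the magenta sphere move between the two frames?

0.6

From (10.7, 5.2) to (10.3, 4.7), the magenta sphere covered √(0.4² + 0.5²) ≈ 0.6 units.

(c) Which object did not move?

the green cylinder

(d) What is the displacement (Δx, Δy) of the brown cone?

(0.5, 2.5)

The brown cone started near (2.7, 4.1) and ended near (3.2, 6.6).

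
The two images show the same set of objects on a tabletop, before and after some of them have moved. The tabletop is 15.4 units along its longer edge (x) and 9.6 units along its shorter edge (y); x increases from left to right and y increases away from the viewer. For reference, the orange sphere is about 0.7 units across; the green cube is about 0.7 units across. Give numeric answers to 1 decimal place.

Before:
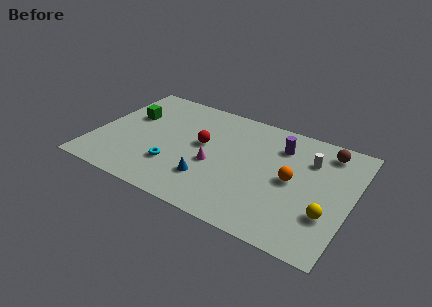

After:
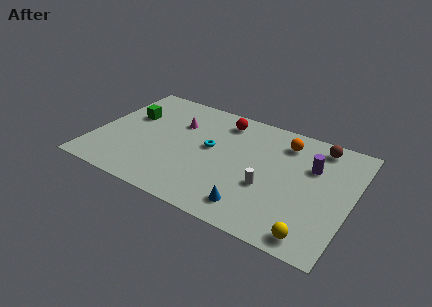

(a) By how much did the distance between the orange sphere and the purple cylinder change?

-0.5

The distance was about 2.7 in the first image and 2.2 in the second, so they moved 0.5 units closer together.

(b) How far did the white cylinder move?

3.9

The white cylinder moved from about (12.7, 6.9) to (10.6, 3.6), a distance of √(2.1² + 3.3²) ≈ 3.9.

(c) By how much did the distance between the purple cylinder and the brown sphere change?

-0.9

Before: roughly 2.8 units apart; after: 1.9. That's 0.9 units closer together.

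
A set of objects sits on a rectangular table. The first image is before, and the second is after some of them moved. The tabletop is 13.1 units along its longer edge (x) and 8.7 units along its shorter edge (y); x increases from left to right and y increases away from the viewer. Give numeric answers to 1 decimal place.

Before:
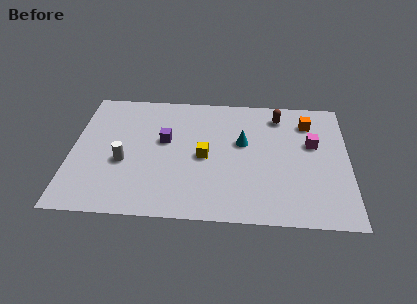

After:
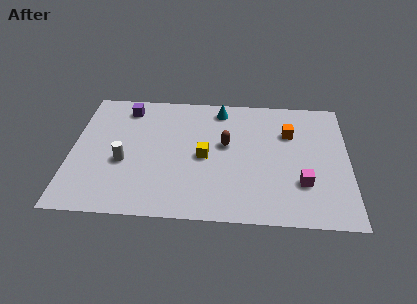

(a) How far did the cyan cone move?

2.5

From (8.1, 5.2) to (7.0, 7.5), the cyan cone covered √(1.1² + 2.3²) ≈ 2.5 units.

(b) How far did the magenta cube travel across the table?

2.7

The magenta cube was near (11.4, 5.3) before and (10.9, 2.6) after, so it travelled √(0.5² + 2.7²) ≈ 2.7 units.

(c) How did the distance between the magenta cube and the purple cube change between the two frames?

+2.6

Before: roughly 7.0 units apart; after: 9.6. That's 2.6 units further apart.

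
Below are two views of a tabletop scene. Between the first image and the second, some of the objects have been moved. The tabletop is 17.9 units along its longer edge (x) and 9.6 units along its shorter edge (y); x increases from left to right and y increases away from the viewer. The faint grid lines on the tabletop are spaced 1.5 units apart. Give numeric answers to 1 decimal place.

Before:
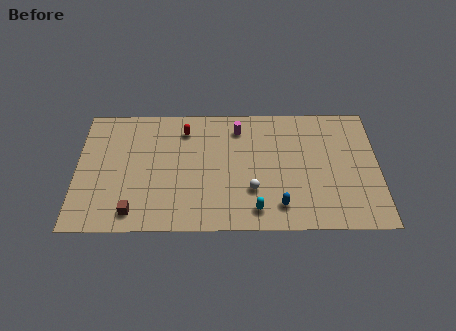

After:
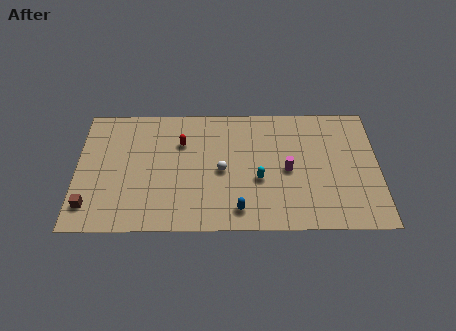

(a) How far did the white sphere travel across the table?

2.3

From (10.4, 3.0) to (8.6, 4.5), the white sphere covered √(1.8² + 1.5²) ≈ 2.3 units.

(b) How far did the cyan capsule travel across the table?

2.3

The cyan capsule moved from about (10.6, 1.5) to (10.8, 3.8), a distance of √(0.2² + 2.3²) ≈ 2.3.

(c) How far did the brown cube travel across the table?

2.6

The brown cube was near (3.4, 1.4) before and (0.8, 1.9) after, so it travelled √(2.6² + 0.5²) ≈ 2.6 units.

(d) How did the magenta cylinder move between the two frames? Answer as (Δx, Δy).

(2.9, -3.3)

The magenta cylinder started near (9.6, 7.8) and ended near (12.5, 4.5).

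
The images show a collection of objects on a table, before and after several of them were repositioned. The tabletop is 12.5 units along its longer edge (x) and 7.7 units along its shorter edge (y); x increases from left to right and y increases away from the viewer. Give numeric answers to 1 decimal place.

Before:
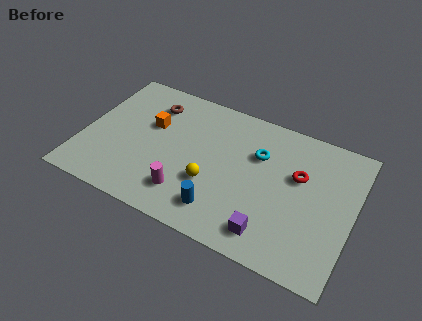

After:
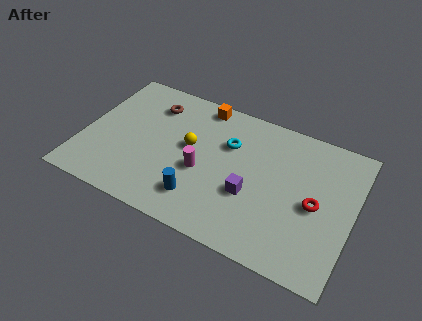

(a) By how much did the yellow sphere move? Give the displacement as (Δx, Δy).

(-1.2, 1.6)

The yellow sphere started near (6.1, 2.7) and ended near (4.9, 4.3).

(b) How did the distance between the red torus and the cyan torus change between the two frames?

+2.6

They were about 1.9 units apart before and 4.5 after — 2.6 units further apart.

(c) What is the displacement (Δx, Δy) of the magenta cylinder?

(0.5, 1.5)

The magenta cylinder started near (5.1, 1.7) and ended near (5.6, 3.2).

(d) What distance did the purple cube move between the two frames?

1.9

The purple cube moved from about (9.0, 1.3) to (7.9, 2.9), a distance of √(1.1² + 1.6²) ≈ 1.9.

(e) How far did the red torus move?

1.5

The red torus moved from about (9.9, 4.8) to (10.8, 3.6), a distance of √(0.9² + 1.2²) ≈ 1.5.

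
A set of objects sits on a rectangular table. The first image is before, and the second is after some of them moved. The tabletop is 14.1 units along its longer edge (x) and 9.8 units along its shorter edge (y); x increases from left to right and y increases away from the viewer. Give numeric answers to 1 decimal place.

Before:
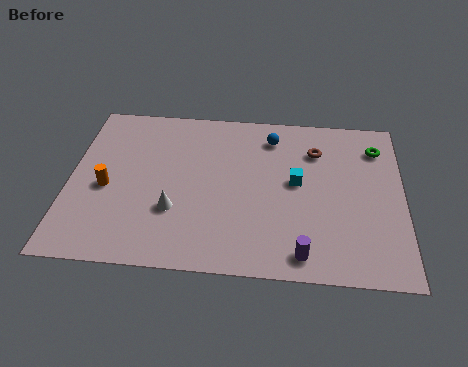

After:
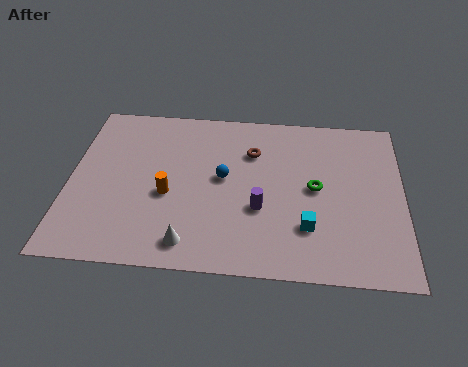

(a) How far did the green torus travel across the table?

3.7

The green torus was near (13.0, 7.7) before and (10.4, 5.0) after, so it travelled √(2.6² + 2.7²) ≈ 3.7 units.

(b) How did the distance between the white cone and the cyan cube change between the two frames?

-0.4

The distance was about 5.5 in the first image and 5.1 in the second, so they moved 0.4 units closer together.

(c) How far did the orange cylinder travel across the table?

2.6

From (1.6, 4.3) to (4.2, 4.1), the orange cylinder covered √(2.6² + 0.2²) ≈ 2.6 units.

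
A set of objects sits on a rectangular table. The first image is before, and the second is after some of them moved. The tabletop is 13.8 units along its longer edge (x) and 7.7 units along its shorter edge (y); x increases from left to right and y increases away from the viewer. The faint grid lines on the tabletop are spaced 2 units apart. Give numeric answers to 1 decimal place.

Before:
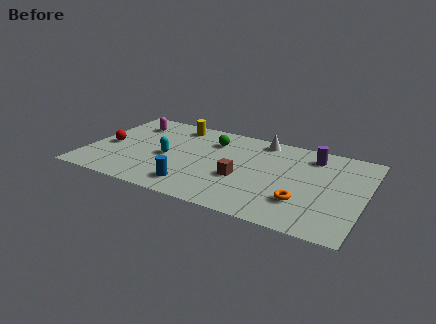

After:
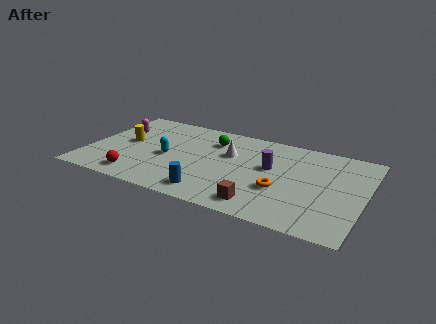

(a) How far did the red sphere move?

2.9

The red sphere was near (1.0, 3.5) before and (2.8, 1.2) after, so it travelled √(1.8² + 2.3²) ≈ 2.9 units.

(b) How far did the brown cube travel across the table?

2.2

From (7.8, 3.0) to (9.0, 1.2), the brown cube covered √(1.2² + 1.8²) ≈ 2.2 units.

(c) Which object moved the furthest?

the yellow cylinder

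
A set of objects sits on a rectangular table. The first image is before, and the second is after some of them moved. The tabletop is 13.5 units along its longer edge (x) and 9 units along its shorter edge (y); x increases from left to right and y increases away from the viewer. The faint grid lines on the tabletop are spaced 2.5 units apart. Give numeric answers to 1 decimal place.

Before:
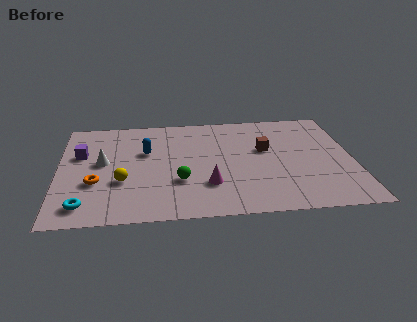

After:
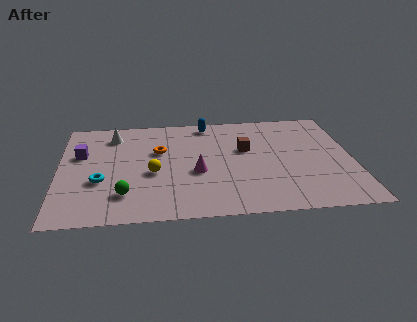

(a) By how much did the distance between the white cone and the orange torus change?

+0.9

They were about 1.7 units apart before and 2.6 after — 0.9 units further apart.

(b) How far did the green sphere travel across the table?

2.7

The green sphere moved from about (5.5, 3.0) to (3.0, 2.1), a distance of √(2.5² + 0.9²) ≈ 2.7.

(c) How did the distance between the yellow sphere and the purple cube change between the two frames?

+0.7

Before: roughly 3.1 units apart; after: 3.8. That's 0.7 units further apart.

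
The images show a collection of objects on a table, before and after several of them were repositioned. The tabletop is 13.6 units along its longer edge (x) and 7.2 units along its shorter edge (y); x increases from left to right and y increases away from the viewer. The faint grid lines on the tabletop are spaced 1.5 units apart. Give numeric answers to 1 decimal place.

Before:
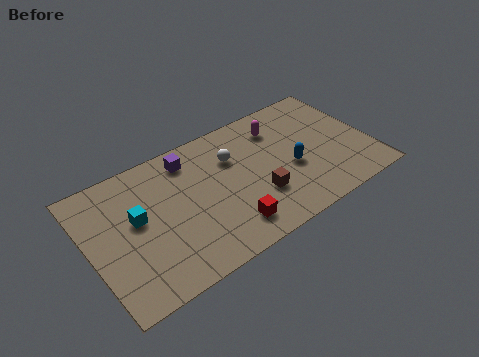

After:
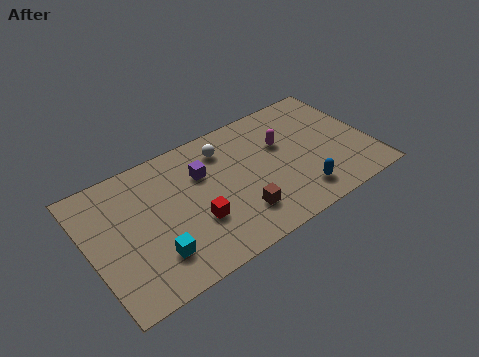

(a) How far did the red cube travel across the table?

1.8

From (6.3, 1.4) to (4.9, 2.5), the red cube covered √(1.4² + 1.1²) ≈ 1.8 units.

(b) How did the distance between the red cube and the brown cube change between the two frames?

+0.3

The distance was about 1.8 in the first image and 2.1 in the second, so they moved 0.3 units further apart.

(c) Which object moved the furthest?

the cyan cube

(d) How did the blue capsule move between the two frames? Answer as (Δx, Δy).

(0.1, -1.6)

The blue capsule was at about (9.7, 3.0) and moved to about (9.8, 1.4).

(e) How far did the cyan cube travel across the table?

2.4

From (2.3, 4.1) to (2.8, 1.8), the cyan cube covered √(0.5² + 2.3²) ≈ 2.4 units.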